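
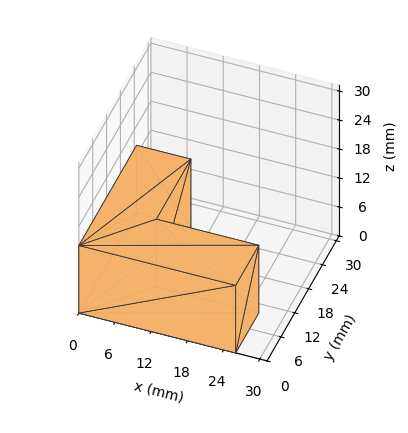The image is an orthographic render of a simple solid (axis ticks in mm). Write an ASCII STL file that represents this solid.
Reading the render: the shape is an L-shaped prism: outer 26 × 25 mm, arm thicknesses ≈ 10 mm (horizontal) and 9 mm (vertical), extruded 14 mm in z (dimensions read to the nearest mm from the axis ticks). For the STL, each face is triangulated and given an outward normal.

solid part
  facet normal 0.0000 0.0000 -1.0000
    outer loop
      vertex 26.0 10.0 0.0
      vertex 26.0 0.0 0.0
      vertex 0.0 0.0 0.0
    endloop
  endfacet
  facet normal 0.0000 0.0000 -1.0000
    outer loop
      vertex 9.0 10.0 0.0
      vertex 26.0 10.0 0.0
      vertex 0.0 0.0 0.0
    endloop
  endfacet
  facet normal 0.0000 0.0000 -1.0000
    outer loop
      vertex 9.0 25.0 0.0
      vertex 9.0 10.0 0.0
      vertex 0.0 0.0 0.0
    endloop
  endfacet
  facet normal 0.0000 0.0000 -1.0000
    outer loop
      vertex 0.0 25.0 0.0
      vertex 9.0 25.0 0.0
      vertex 0.0 0.0 0.0
    endloop
  endfacet
  facet normal 0.0000 0.0000 1.0000
    outer loop
      vertex 0.0 0.0 14.0
      vertex 26.0 0.0 14.0
      vertex 26.0 10.0 14.0
    endloop
  endfacet
  facet normal 0.0000 0.0000 1.0000
    outer loop
      vertex 0.0 0.0 14.0
      vertex 26.0 10.0 14.0
      vertex 9.0 10.0 14.0
    endloop
  endfacet
  facet normal 0.0000 0.0000 1.0000
    outer loop
      vertex 0.0 0.0 14.0
      vertex 9.0 10.0 14.0
      vertex 9.0 25.0 14.0
    endloop
  endfacet
  facet normal 0.0000 0.0000 1.0000
    outer loop
      vertex 0.0 0.0 14.0
      vertex 9.0 25.0 14.0
      vertex 0.0 25.0 14.0
    endloop
  endfacet
  facet normal 0.0000 -1.0000 0.0000
    outer loop
      vertex 0.0 0.0 0.0
      vertex 26.0 0.0 0.0
      vertex 26.0 0.0 14.0
    endloop
  endfacet
  facet normal 0.0000 -1.0000 0.0000
    outer loop
      vertex 0.0 0.0 0.0
      vertex 26.0 0.0 14.0
      vertex 0.0 0.0 14.0
    endloop
  endfacet
  facet normal 1.0000 0.0000 0.0000
    outer loop
      vertex 26.0 0.0 0.0
      vertex 26.0 10.0 0.0
      vertex 26.0 10.0 14.0
    endloop
  endfacet
  facet normal 1.0000 0.0000 0.0000
    outer loop
      vertex 26.0 0.0 0.0
      vertex 26.0 10.0 14.0
      vertex 26.0 0.0 14.0
    endloop
  endfacet
  facet normal 0.0000 1.0000 0.0000
    outer loop
      vertex 26.0 10.0 0.0
      vertex 9.0 10.0 0.0
      vertex 9.0 10.0 14.0
    endloop
  endfacet
  facet normal 0.0000 1.0000 0.0000
    outer loop
      vertex 26.0 10.0 0.0
      vertex 9.0 10.0 14.0
      vertex 26.0 10.0 14.0
    endloop
  endfacet
  facet normal 1.0000 0.0000 0.0000
    outer loop
      vertex 9.0 10.0 0.0
      vertex 9.0 25.0 0.0
      vertex 9.0 25.0 14.0
    endloop
  endfacet
  facet normal 1.0000 0.0000 0.0000
    outer loop
      vertex 9.0 10.0 0.0
      vertex 9.0 25.0 14.0
      vertex 9.0 10.0 14.0
    endloop
  endfacet
  facet normal 0.0000 1.0000 0.0000
    outer loop
      vertex 9.0 25.0 0.0
      vertex 0.0 25.0 0.0
      vertex 0.0 25.0 14.0
    endloop
  endfacet
  facet normal 0.0000 1.0000 0.0000
    outer loop
      vertex 9.0 25.0 0.0
      vertex 0.0 25.0 14.0
      vertex 9.0 25.0 14.0
    endloop
  endfacet
  facet normal -1.0000 0.0000 0.0000
    outer loop
      vertex 0.0 25.0 0.0
      vertex 0.0 0.0 0.0
      vertex 0.0 0.0 14.0
    endloop
  endfacet
  facet normal -1.0000 0.0000 0.0000
    outer loop
      vertex 0.0 25.0 0.0
      vertex 0.0 0.0 14.0
      vertex 0.0 25.0 14.0
    endloop
  endfacet
endsolid part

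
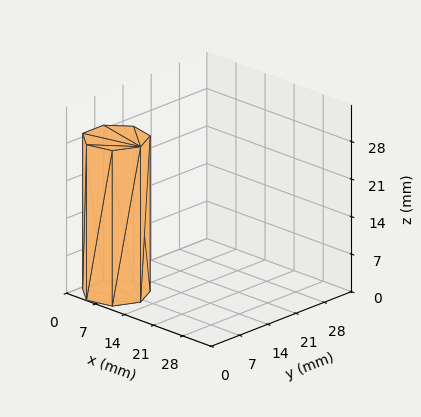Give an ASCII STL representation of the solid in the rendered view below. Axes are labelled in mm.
Reading the render: the shape is a regular 7-sided prism (a cylinder approximated with 7 flat sides), circumscribed radius ≈ 6 mm, height ≈ 29 mm (dimensions read to the nearest mm from the axis ticks). For the STL, each face is triangulated and given an outward normal.

solid part
  facet normal 0.0000 0.0000 -1.0000
    outer loop
      vertex 4.665 11.850 0.000
      vertex 9.741 10.691 0.000
      vertex 12.000 6.000 0.000
    endloop
  endfacet
  facet normal 0.0000 0.0000 -1.0000
    outer loop
      vertex 0.594 8.603 0.000
      vertex 4.665 11.850 0.000
      vertex 12.000 6.000 0.000
    endloop
  endfacet
  facet normal 0.0000 0.0000 -1.0000
    outer loop
      vertex 0.594 3.397 0.000
      vertex 0.594 8.603 0.000
      vertex 12.000 6.000 0.000
    endloop
  endfacet
  facet normal 0.0000 0.0000 -1.0000
    outer loop
      vertex 4.665 0.150 0.000
      vertex 0.594 3.397 0.000
      vertex 12.000 6.000 0.000
    endloop
  endfacet
  facet normal 0.0000 0.0000 -1.0000
    outer loop
      vertex 9.741 1.309 0.000
      vertex 4.665 0.150 0.000
      vertex 12.000 6.000 0.000
    endloop
  endfacet
  facet normal 0.0000 0.0000 1.0000
    outer loop
      vertex 12.000 6.000 29.000
      vertex 9.741 10.691 29.000
      vertex 4.665 11.850 29.000
    endloop
  endfacet
  facet normal 0.0000 0.0000 1.0000
    outer loop
      vertex 12.000 6.000 29.000
      vertex 4.665 11.850 29.000
      vertex 0.594 8.603 29.000
    endloop
  endfacet
  facet normal 0.0000 0.0000 1.0000
    outer loop
      vertex 12.000 6.000 29.000
      vertex 0.594 8.603 29.000
      vertex 0.594 3.397 29.000
    endloop
  endfacet
  facet normal 0.0000 0.0000 1.0000
    outer loop
      vertex 12.000 6.000 29.000
      vertex 0.594 3.397 29.000
      vertex 4.665 0.150 29.000
    endloop
  endfacet
  facet normal 0.0000 0.0000 1.0000
    outer loop
      vertex 12.000 6.000 29.000
      vertex 4.665 0.150 29.000
      vertex 9.741 1.309 29.000
    endloop
  endfacet
  facet normal 0.9010 0.4339 0.0000
    outer loop
      vertex 12.000 6.000 0.000
      vertex 9.741 10.691 0.000
      vertex 9.741 10.691 29.000
    endloop
  endfacet
  facet normal 0.9010 0.4339 0.0000
    outer loop
      vertex 12.000 6.000 0.000
      vertex 9.741 10.691 29.000
      vertex 12.000 6.000 29.000
    endloop
  endfacet
  facet normal 0.2226 0.9749 0.0000
    outer loop
      vertex 9.741 10.691 0.000
      vertex 4.665 11.850 0.000
      vertex 4.665 11.850 29.000
    endloop
  endfacet
  facet normal 0.2226 0.9749 0.0000
    outer loop
      vertex 9.741 10.691 0.000
      vertex 4.665 11.850 29.000
      vertex 9.741 10.691 29.000
    endloop
  endfacet
  facet normal -0.6235 0.7818 0.0000
    outer loop
      vertex 4.665 11.850 0.000
      vertex 0.594 8.603 0.000
      vertex 0.594 8.603 29.000
    endloop
  endfacet
  facet normal -0.6235 0.7818 0.0000
    outer loop
      vertex 4.665 11.850 0.000
      vertex 0.594 8.603 29.000
      vertex 4.665 11.850 29.000
    endloop
  endfacet
  facet normal -1.0000 0.0000 0.0000
    outer loop
      vertex 0.594 8.603 0.000
      vertex 0.594 3.397 0.000
      vertex 0.594 3.397 29.000
    endloop
  endfacet
  facet normal -1.0000 0.0000 0.0000
    outer loop
      vertex 0.594 8.603 0.000
      vertex 0.594 3.397 29.000
      vertex 0.594 8.603 29.000
    endloop
  endfacet
  facet normal -0.6235 -0.7818 0.0000
    outer loop
      vertex 0.594 3.397 0.000
      vertex 4.665 0.150 0.000
      vertex 4.665 0.150 29.000
    endloop
  endfacet
  facet normal -0.6235 -0.7818 0.0000
    outer loop
      vertex 0.594 3.397 0.000
      vertex 4.665 0.150 29.000
      vertex 0.594 3.397 29.000
    endloop
  endfacet
  facet normal 0.2226 -0.9749 0.0000
    outer loop
      vertex 4.665 0.150 0.000
      vertex 9.741 1.309 0.000
      vertex 9.741 1.309 29.000
    endloop
  endfacet
  facet normal 0.2226 -0.9749 0.0000
    outer loop
      vertex 4.665 0.150 0.000
      vertex 9.741 1.309 29.000
      vertex 4.665 0.150 29.000
    endloop
  endfacet
  facet normal 0.9010 -0.4339 0.0000
    outer loop
      vertex 9.741 1.309 0.000
      vertex 12.000 6.000 0.000
      vertex 12.000 6.000 29.000
    endloop
  endfacet
  facet normal 0.9010 -0.4339 0.0000
    outer loop
      vertex 9.741 1.309 0.000
      vertex 12.000 6.000 29.000
      vertex 9.741 1.309 29.000
    endloop
  endfacet
endsolid part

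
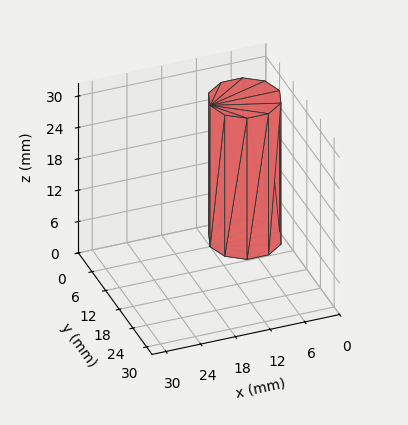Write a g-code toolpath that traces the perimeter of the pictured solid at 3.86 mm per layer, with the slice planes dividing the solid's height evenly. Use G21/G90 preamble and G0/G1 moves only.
Reading the render: the shape is a regular 10-sided prism (a cylinder approximated with 10 flat sides), circumscribed radius ≈ 6 mm, height ≈ 27 mm (dimensions read to the nearest mm from the axis ticks). For the g-code, the solid's height is divided into equal slices at the stated Δz and each level perimeter traced with G1 moves after a G0 lift.

; perimeter-only toolpath
G21 ; units = mm
G90 ; absolute positioning
G28 ; home
; layer 1
G0 Z3.86
G0 X12.00 Y6.00
G1 X10.85 Y9.53
G1 X7.85 Y11.71
G1 X4.15 Y11.71
G1 X1.15 Y9.53
G1 X0.00 Y6.00
G1 X1.15 Y2.47
G1 X4.15 Y0.29
G1 X7.85 Y0.29
G1 X10.85 Y2.47
G1 X12.00 Y6.00
; layer 2
G0 Z7.71
G0 X12.00 Y6.00
G1 X10.85 Y9.53
G1 X7.85 Y11.71
G1 X4.15 Y11.71
G1 X1.15 Y9.53
G1 X0.00 Y6.00
G1 X1.15 Y2.47
G1 X4.15 Y0.29
G1 X7.85 Y0.29
G1 X10.85 Y2.47
G1 X12.00 Y6.00
; layer 3
G0 Z11.57
G0 X12.00 Y6.00
G1 X10.85 Y9.53
G1 X7.85 Y11.71
G1 X4.15 Y11.71
G1 X1.15 Y9.53
G1 X0.00 Y6.00
G1 X1.15 Y2.47
G1 X4.15 Y0.29
G1 X7.85 Y0.29
G1 X10.85 Y2.47
G1 X12.00 Y6.00
; layer 4
G0 Z15.43
G0 X12.00 Y6.00
G1 X10.85 Y9.53
G1 X7.85 Y11.71
G1 X4.15 Y11.71
G1 X1.15 Y9.53
G1 X0.00 Y6.00
G1 X1.15 Y2.47
G1 X4.15 Y0.29
G1 X7.85 Y0.29
G1 X10.85 Y2.47
G1 X12.00 Y6.00
; layer 5
G0 Z19.29
G0 X12.00 Y6.00
G1 X10.85 Y9.53
G1 X7.85 Y11.71
G1 X4.15 Y11.71
G1 X1.15 Y9.53
G1 X0.00 Y6.00
G1 X1.15 Y2.47
G1 X4.15 Y0.29
G1 X7.85 Y0.29
G1 X10.85 Y2.47
G1 X12.00 Y6.00
; layer 6
G0 Z23.14
G0 X12.00 Y6.00
G1 X10.85 Y9.53
G1 X7.85 Y11.71
G1 X4.15 Y11.71
G1 X1.15 Y9.53
G1 X0.00 Y6.00
G1 X1.15 Y2.47
G1 X4.15 Y0.29
G1 X7.85 Y0.29
G1 X10.85 Y2.47
G1 X12.00 Y6.00
; layer 7
G0 Z27.00
G0 X12.00 Y6.00
G1 X10.85 Y9.53
G1 X7.85 Y11.71
G1 X4.15 Y11.71
G1 X1.15 Y9.53
G1 X0.00 Y6.00
G1 X1.15 Y2.47
G1 X4.15 Y0.29
G1 X7.85 Y0.29
G1 X10.85 Y2.47
G1 X12.00 Y6.00
M2 ; end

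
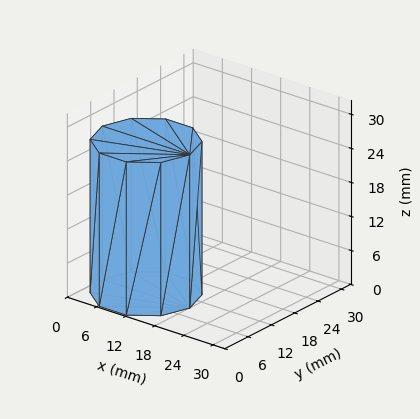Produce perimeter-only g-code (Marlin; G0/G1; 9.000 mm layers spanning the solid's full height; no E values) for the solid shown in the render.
Reading the render: the shape is a regular 10-sided prism (a cylinder approximated with 10 flat sides), circumscribed radius ≈ 9 mm, height ≈ 27 mm (dimensions read to the nearest mm from the axis ticks). For the g-code, the solid's height is divided into equal slices at the stated Δz and each level perimeter traced with G1 moves after a G0 lift.

; perimeter-only toolpath
G21 ; units = mm
G90 ; absolute positioning
G28 ; home
; layer 1
G0 Z9.000
G0 X18.000 Y9.000
G1 X16.281 Y14.290
G1 X11.781 Y17.560
G1 X6.219 Y17.560
G1 X1.719 Y14.290
G1 X0.000 Y9.000
G1 X1.719 Y3.710
G1 X6.219 Y0.440
G1 X11.781 Y0.440
G1 X16.281 Y3.710
G1 X18.000 Y9.000
; layer 2
G0 Z18.000
G0 X18.000 Y9.000
G1 X16.281 Y14.290
G1 X11.781 Y17.560
G1 X6.219 Y17.560
G1 X1.719 Y14.290
G1 X0.000 Y9.000
G1 X1.719 Y3.710
G1 X6.219 Y0.440
G1 X11.781 Y0.440
G1 X16.281 Y3.710
G1 X18.000 Y9.000
; layer 3
G0 Z27.000
G0 X18.000 Y9.000
G1 X16.281 Y14.290
G1 X11.781 Y17.560
G1 X6.219 Y17.560
G1 X1.719 Y14.290
G1 X0.000 Y9.000
G1 X1.719 Y3.710
G1 X6.219 Y0.440
G1 X11.781 Y0.440
G1 X16.281 Y3.710
G1 X18.000 Y9.000
M2 ; end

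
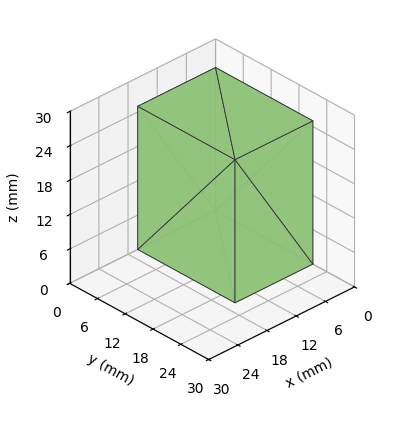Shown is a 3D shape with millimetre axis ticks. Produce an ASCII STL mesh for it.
Reading the render: the shape is a rectangular box, roughly 16 × 21 mm footprint and 25 mm tall (dimensions read to the nearest mm from the axis ticks). For the STL, each face is triangulated and given an outward normal.

solid part
  facet normal 0.0000 0.0000 -1.0000
    outer loop
      vertex 16.0 21.0 0.0
      vertex 16.0 0.0 0.0
      vertex 0.0 0.0 0.0
    endloop
  endfacet
  facet normal 0.0000 0.0000 -1.0000
    outer loop
      vertex 0.0 21.0 0.0
      vertex 16.0 21.0 0.0
      vertex 0.0 0.0 0.0
    endloop
  endfacet
  facet normal 0.0000 0.0000 1.0000
    outer loop
      vertex 0.0 0.0 25.0
      vertex 16.0 0.0 25.0
      vertex 16.0 21.0 25.0
    endloop
  endfacet
  facet normal 0.0000 0.0000 1.0000
    outer loop
      vertex 0.0 0.0 25.0
      vertex 16.0 21.0 25.0
      vertex 0.0 21.0 25.0
    endloop
  endfacet
  facet normal 0.0000 -1.0000 0.0000
    outer loop
      vertex 0.0 0.0 0.0
      vertex 16.0 0.0 0.0
      vertex 16.0 0.0 25.0
    endloop
  endfacet
  facet normal 0.0000 -1.0000 0.0000
    outer loop
      vertex 0.0 0.0 0.0
      vertex 16.0 0.0 25.0
      vertex 0.0 0.0 25.0
    endloop
  endfacet
  facet normal 0.0000 1.0000 0.0000
    outer loop
      vertex 16.0 21.0 25.0
      vertex 16.0 21.0 0.0
      vertex 0.0 21.0 0.0
    endloop
  endfacet
  facet normal 0.0000 1.0000 0.0000
    outer loop
      vertex 0.0 21.0 25.0
      vertex 16.0 21.0 25.0
      vertex 0.0 21.0 0.0
    endloop
  endfacet
  facet normal -1.0000 0.0000 0.0000
    outer loop
      vertex 0.0 21.0 25.0
      vertex 0.0 21.0 0.0
      vertex 0.0 0.0 0.0
    endloop
  endfacet
  facet normal -1.0000 0.0000 0.0000
    outer loop
      vertex 0.0 0.0 25.0
      vertex 0.0 21.0 25.0
      vertex 0.0 0.0 0.0
    endloop
  endfacet
  facet normal 1.0000 0.0000 0.0000
    outer loop
      vertex 16.0 0.0 0.0
      vertex 16.0 21.0 0.0
      vertex 16.0 21.0 25.0
    endloop
  endfacet
  facet normal 1.0000 0.0000 0.0000
    outer loop
      vertex 16.0 0.0 0.0
      vertex 16.0 21.0 25.0
      vertex 16.0 0.0 25.0
    endloop
  endfacet
endsolid part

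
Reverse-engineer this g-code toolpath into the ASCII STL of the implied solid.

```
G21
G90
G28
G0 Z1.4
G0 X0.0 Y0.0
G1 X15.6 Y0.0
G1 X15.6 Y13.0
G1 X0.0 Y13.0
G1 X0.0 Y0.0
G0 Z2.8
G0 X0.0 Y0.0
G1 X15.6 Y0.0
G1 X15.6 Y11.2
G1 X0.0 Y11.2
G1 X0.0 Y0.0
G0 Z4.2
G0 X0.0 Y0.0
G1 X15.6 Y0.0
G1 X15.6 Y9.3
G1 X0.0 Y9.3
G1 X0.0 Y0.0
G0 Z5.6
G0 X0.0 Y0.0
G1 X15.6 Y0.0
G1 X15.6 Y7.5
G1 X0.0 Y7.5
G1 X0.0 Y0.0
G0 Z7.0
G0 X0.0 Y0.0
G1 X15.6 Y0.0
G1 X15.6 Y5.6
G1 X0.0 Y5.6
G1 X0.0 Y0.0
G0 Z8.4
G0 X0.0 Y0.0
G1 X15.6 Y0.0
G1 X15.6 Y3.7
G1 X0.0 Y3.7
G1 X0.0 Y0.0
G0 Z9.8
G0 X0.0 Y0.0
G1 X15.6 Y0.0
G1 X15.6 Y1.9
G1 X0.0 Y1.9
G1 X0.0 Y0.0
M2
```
solid part
  facet normal 0.0000 0.0000 -1.0000
    outer loop
      vertex 15.6 14.9 0.0
      vertex 15.6 0.0 0.0
      vertex 0.0 0.0 0.0
    endloop
  endfacet
  facet normal 0.0000 0.0000 -1.0000
    outer loop
      vertex 0.0 14.9 0.0
      vertex 15.6 14.9 0.0
      vertex 0.0 0.0 0.0
    endloop
  endfacet
  facet normal 0.0000 -1.0000 0.0000
    outer loop
      vertex 0.0 0.0 0.0
      vertex 15.6 0.0 0.0
      vertex 15.6 0.0 11.2
    endloop
  endfacet
  facet normal 0.0000 -1.0000 0.0000
    outer loop
      vertex 0.0 0.0 0.0
      vertex 15.6 0.0 11.2
      vertex 0.0 0.0 11.2
    endloop
  endfacet
  facet normal 0.0000 0.6009 0.7994
    outer loop
      vertex 0.0 0.0 11.2
      vertex 15.6 0.0 11.2
      vertex 15.6 14.9 0.0
    endloop
  endfacet
  facet normal 0.0000 0.6009 0.7994
    outer loop
      vertex 0.0 0.0 11.2
      vertex 15.6 14.9 0.0
      vertex 0.0 14.9 0.0
    endloop
  endfacet
  facet normal -1.0000 0.0000 0.0000
    outer loop
      vertex 0.0 0.0 11.2
      vertex 0.0 14.9 0.0
      vertex 0.0 0.0 0.0
    endloop
  endfacet
  facet normal 1.0000 0.0000 0.0000
    outer loop
      vertex 15.6 0.0 0.0
      vertex 15.6 14.9 0.0
      vertex 15.6 0.0 11.2
    endloop
  endfacet
endsolid part

The G0 Z moves step by Δz≈1.4 mm. The G1 loops shrink linearly with z, so the solid tapers from its base footprint up to z≈11.2. Closing with a flat bottom cap and the tapered top and triangulating gives 8 facets — a wedge (ramp): 15.6 × 14.9 mm base, rising to 11.2 mm along the y=0 edge and sloping linearly to z=0 at y=14.9.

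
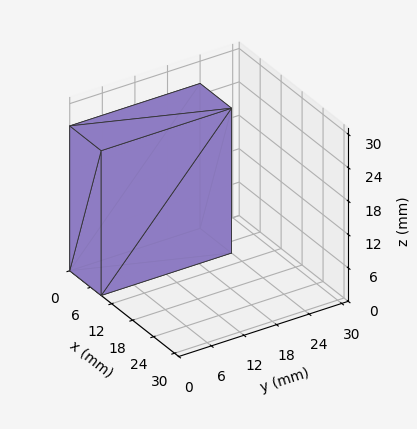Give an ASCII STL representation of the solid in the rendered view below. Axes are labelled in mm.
Reading the render: the shape is a rectangular box, roughly 9 × 24 mm footprint and 26 mm tall (dimensions read to the nearest mm from the axis ticks). For the STL, each face is triangulated and given an outward normal.

solid part
  facet normal 0.0000 0.0000 -1.0000
    outer loop
      vertex 9.000 24.000 0.000
      vertex 9.000 0.000 0.000
      vertex 0.000 0.000 0.000
    endloop
  endfacet
  facet normal 0.0000 0.0000 -1.0000
    outer loop
      vertex 0.000 24.000 0.000
      vertex 9.000 24.000 0.000
      vertex 0.000 0.000 0.000
    endloop
  endfacet
  facet normal 0.0000 0.0000 1.0000
    outer loop
      vertex 0.000 0.000 26.000
      vertex 9.000 0.000 26.000
      vertex 9.000 24.000 26.000
    endloop
  endfacet
  facet normal 0.0000 0.0000 1.0000
    outer loop
      vertex 0.000 0.000 26.000
      vertex 9.000 24.000 26.000
      vertex 0.000 24.000 26.000
    endloop
  endfacet
  facet normal 0.0000 -1.0000 0.0000
    outer loop
      vertex 0.000 0.000 0.000
      vertex 9.000 0.000 0.000
      vertex 9.000 0.000 26.000
    endloop
  endfacet
  facet normal 0.0000 -1.0000 0.0000
    outer loop
      vertex 0.000 0.000 0.000
      vertex 9.000 0.000 26.000
      vertex 0.000 0.000 26.000
    endloop
  endfacet
  facet normal 0.0000 1.0000 0.0000
    outer loop
      vertex 9.000 24.000 26.000
      vertex 9.000 24.000 0.000
      vertex 0.000 24.000 0.000
    endloop
  endfacet
  facet normal 0.0000 1.0000 0.0000
    outer loop
      vertex 0.000 24.000 26.000
      vertex 9.000 24.000 26.000
      vertex 0.000 24.000 0.000
    endloop
  endfacet
  facet normal -1.0000 0.0000 0.0000
    outer loop
      vertex 0.000 24.000 26.000
      vertex 0.000 24.000 0.000
      vertex 0.000 0.000 0.000
    endloop
  endfacet
  facet normal -1.0000 0.0000 0.0000
    outer loop
      vertex 0.000 0.000 26.000
      vertex 0.000 24.000 26.000
      vertex 0.000 0.000 0.000
    endloop
  endfacet
  facet normal 1.0000 0.0000 0.0000
    outer loop
      vertex 9.000 0.000 0.000
      vertex 9.000 24.000 0.000
      vertex 9.000 24.000 26.000
    endloop
  endfacet
  facet normal 1.0000 0.0000 0.0000
    outer loop
      vertex 9.000 0.000 0.000
      vertex 9.000 24.000 26.000
      vertex 9.000 0.000 26.000
    endloop
  endfacet
endsolid part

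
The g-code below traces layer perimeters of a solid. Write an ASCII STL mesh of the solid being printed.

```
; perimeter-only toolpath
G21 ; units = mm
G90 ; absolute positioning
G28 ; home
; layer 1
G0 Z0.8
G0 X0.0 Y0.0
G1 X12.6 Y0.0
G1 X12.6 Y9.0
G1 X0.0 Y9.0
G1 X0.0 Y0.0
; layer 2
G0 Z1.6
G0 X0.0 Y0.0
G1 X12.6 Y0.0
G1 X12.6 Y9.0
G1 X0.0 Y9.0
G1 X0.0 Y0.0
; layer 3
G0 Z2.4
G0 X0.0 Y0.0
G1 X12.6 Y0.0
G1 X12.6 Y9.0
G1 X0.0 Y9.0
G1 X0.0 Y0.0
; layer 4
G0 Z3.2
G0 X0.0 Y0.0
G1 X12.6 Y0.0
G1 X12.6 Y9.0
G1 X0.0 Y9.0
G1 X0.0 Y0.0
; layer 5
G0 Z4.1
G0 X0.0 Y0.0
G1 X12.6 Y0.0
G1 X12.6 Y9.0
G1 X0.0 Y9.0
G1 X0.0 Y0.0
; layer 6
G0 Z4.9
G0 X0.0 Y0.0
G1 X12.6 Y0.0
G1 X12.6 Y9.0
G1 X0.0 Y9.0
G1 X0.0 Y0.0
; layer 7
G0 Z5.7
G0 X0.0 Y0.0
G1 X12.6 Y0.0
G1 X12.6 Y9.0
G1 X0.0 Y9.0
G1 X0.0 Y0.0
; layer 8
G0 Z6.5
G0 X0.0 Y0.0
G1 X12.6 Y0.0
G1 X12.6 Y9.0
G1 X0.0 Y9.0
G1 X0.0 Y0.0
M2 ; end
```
solid part
  facet normal 0.0000 0.0000 -1.0000
    outer loop
      vertex 12.6 9.0 0.0
      vertex 12.6 0.0 0.0
      vertex 0.0 0.0 0.0
    endloop
  endfacet
  facet normal 0.0000 0.0000 -1.0000
    outer loop
      vertex 0.0 9.0 0.0
      vertex 12.6 9.0 0.0
      vertex 0.0 0.0 0.0
    endloop
  endfacet
  facet normal 0.0000 0.0000 1.0000
    outer loop
      vertex 0.0 0.0 6.5
      vertex 12.6 0.0 6.5
      vertex 12.6 9.0 6.5
    endloop
  endfacet
  facet normal 0.0000 0.0000 1.0000
    outer loop
      vertex 0.0 0.0 6.5
      vertex 12.6 9.0 6.5
      vertex 0.0 9.0 6.5
    endloop
  endfacet
  facet normal 0.0000 -1.0000 0.0000
    outer loop
      vertex 0.0 0.0 0.0
      vertex 12.6 0.0 0.0
      vertex 12.6 0.0 6.5
    endloop
  endfacet
  facet normal 0.0000 -1.0000 0.0000
    outer loop
      vertex 0.0 0.0 0.0
      vertex 12.6 0.0 6.5
      vertex 0.0 0.0 6.5
    endloop
  endfacet
  facet normal 0.0000 1.0000 0.0000
    outer loop
      vertex 12.6 9.0 6.5
      vertex 12.6 9.0 0.0
      vertex 0.0 9.0 0.0
    endloop
  endfacet
  facet normal 0.0000 1.0000 0.0000
    outer loop
      vertex 0.0 9.0 6.5
      vertex 12.6 9.0 6.5
      vertex 0.0 9.0 0.0
    endloop
  endfacet
  facet normal -1.0000 0.0000 0.0000
    outer loop
      vertex 0.0 9.0 6.5
      vertex 0.0 9.0 0.0
      vertex 0.0 0.0 0.0
    endloop
  endfacet
  facet normal -1.0000 0.0000 0.0000
    outer loop
      vertex 0.0 0.0 6.5
      vertex 0.0 9.0 6.5
      vertex 0.0 0.0 0.0
    endloop
  endfacet
  facet normal 1.0000 0.0000 0.0000
    outer loop
      vertex 12.6 0.0 0.0
      vertex 12.6 9.0 0.0
      vertex 12.6 9.0 6.5
    endloop
  endfacet
  facet normal 1.0000 0.0000 0.0000
    outer loop
      vertex 12.6 0.0 0.0
      vertex 12.6 9.0 6.5
      vertex 12.6 0.0 6.5
    endloop
  endfacet
endsolid part

The G0 Z moves step by Δz≈0.8 mm. Every layer's G1 loop is the same polygon, so the solid is a straight extrusion of it from z=0 to z≈6.5. Closing with flat bottom and top caps and triangulating gives 12 facets — a rectangular box, roughly 12.6 × 9 mm footprint and 6.5 mm tall.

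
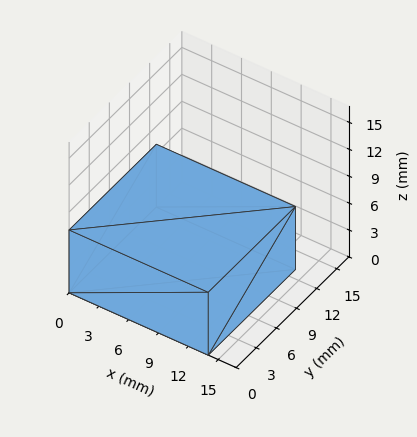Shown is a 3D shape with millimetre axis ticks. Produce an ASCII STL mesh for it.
Reading the render: the shape is a rectangular box, roughly 14 × 13 mm footprint and 7 mm tall (dimensions read to the nearest mm from the axis ticks). For the STL, each face is triangulated and given an outward normal.

solid part
  facet normal 0.0000 0.0000 -1.0000
    outer loop
      vertex 14.00 13.00 0.00
      vertex 14.00 0.00 0.00
      vertex 0.00 0.00 0.00
    endloop
  endfacet
  facet normal 0.0000 0.0000 -1.0000
    outer loop
      vertex 0.00 13.00 0.00
      vertex 14.00 13.00 0.00
      vertex 0.00 0.00 0.00
    endloop
  endfacet
  facet normal 0.0000 0.0000 1.0000
    outer loop
      vertex 0.00 0.00 7.00
      vertex 14.00 0.00 7.00
      vertex 14.00 13.00 7.00
    endloop
  endfacet
  facet normal 0.0000 0.0000 1.0000
    outer loop
      vertex 0.00 0.00 7.00
      vertex 14.00 13.00 7.00
      vertex 0.00 13.00 7.00
    endloop
  endfacet
  facet normal 0.0000 -1.0000 0.0000
    outer loop
      vertex 0.00 0.00 0.00
      vertex 14.00 0.00 0.00
      vertex 14.00 0.00 7.00
    endloop
  endfacet
  facet normal 0.0000 -1.0000 0.0000
    outer loop
      vertex 0.00 0.00 0.00
      vertex 14.00 0.00 7.00
      vertex 0.00 0.00 7.00
    endloop
  endfacet
  facet normal 0.0000 1.0000 0.0000
    outer loop
      vertex 14.00 13.00 7.00
      vertex 14.00 13.00 0.00
      vertex 0.00 13.00 0.00
    endloop
  endfacet
  facet normal 0.0000 1.0000 0.0000
    outer loop
      vertex 0.00 13.00 7.00
      vertex 14.00 13.00 7.00
      vertex 0.00 13.00 0.00
    endloop
  endfacet
  facet normal -1.0000 0.0000 0.0000
    outer loop
      vertex 0.00 13.00 7.00
      vertex 0.00 13.00 0.00
      vertex 0.00 0.00 0.00
    endloop
  endfacet
  facet normal -1.0000 0.0000 0.0000
    outer loop
      vertex 0.00 0.00 7.00
      vertex 0.00 13.00 7.00
      vertex 0.00 0.00 0.00
    endloop
  endfacet
  facet normal 1.0000 0.0000 0.0000
    outer loop
      vertex 14.00 0.00 0.00
      vertex 14.00 13.00 0.00
      vertex 14.00 13.00 7.00
    endloop
  endfacet
  facet normal 1.0000 0.0000 0.0000
    outer loop
      vertex 14.00 0.00 0.00
      vertex 14.00 13.00 7.00
      vertex 14.00 0.00 7.00
    endloop
  endfacet
endsolid part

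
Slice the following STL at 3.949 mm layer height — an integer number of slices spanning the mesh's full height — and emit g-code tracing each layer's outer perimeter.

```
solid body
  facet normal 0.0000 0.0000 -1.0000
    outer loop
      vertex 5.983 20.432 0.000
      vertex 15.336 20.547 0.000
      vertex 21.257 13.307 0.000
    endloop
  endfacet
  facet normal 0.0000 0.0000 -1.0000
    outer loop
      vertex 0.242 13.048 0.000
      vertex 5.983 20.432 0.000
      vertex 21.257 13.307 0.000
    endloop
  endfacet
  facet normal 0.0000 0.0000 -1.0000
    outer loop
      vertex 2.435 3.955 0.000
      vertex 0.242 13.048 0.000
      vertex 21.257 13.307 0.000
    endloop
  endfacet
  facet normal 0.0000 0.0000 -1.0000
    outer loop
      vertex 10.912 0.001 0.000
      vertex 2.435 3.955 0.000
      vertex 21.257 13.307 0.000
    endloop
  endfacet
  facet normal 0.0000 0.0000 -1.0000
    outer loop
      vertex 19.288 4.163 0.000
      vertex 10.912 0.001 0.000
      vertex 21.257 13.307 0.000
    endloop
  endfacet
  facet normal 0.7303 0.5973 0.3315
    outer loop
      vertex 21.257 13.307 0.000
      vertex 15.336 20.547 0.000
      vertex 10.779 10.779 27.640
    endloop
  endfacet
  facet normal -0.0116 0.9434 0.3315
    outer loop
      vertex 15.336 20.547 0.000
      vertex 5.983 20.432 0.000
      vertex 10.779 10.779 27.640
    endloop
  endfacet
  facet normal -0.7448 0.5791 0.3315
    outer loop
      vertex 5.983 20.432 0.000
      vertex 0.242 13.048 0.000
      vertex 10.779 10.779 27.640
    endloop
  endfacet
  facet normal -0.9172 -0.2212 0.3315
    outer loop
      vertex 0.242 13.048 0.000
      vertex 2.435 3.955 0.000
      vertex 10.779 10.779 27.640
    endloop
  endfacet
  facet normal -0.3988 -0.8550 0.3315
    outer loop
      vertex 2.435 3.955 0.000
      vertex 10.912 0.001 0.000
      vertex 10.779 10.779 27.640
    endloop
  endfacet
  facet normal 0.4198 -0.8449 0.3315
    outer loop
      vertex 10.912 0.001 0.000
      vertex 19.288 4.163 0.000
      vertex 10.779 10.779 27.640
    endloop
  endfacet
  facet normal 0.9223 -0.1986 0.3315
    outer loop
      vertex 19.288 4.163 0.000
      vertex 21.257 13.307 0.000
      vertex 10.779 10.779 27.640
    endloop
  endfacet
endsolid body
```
; perimeter-only toolpath
G21 ; units = mm
G90 ; absolute positioning
G28 ; home
; layer 1
G0 Z3.949
G0 X19.760 Y12.946
G1 X14.685 Y19.152
G1 X6.668 Y19.053
G1 X1.747 Y12.724
G1 X3.627 Y4.930
G1 X10.893 Y1.541
G1 X18.072 Y5.108
G1 X19.760 Y12.946
; layer 2
G0 Z7.897
G0 X18.263 Y12.585
G1 X14.034 Y17.756
G1 X7.353 Y17.674
G1 X3.253 Y12.400
G1 X4.819 Y5.905
G1 X10.874 Y3.080
G1 X16.857 Y6.053
G1 X18.263 Y12.585
; layer 3
G0 Z11.846
G0 X16.766 Y12.224
G1 X13.383 Y16.361
G1 X8.038 Y16.295
G1 X4.758 Y12.076
G1 X6.011 Y6.880
G1 X10.855 Y4.620
G1 X15.641 Y6.998
G1 X16.766 Y12.224
; layer 4
G0 Z15.794
G0 X15.270 Y11.862
G1 X12.732 Y14.965
G1 X8.724 Y14.916
G1 X6.263 Y11.751
G1 X7.203 Y7.854
G1 X10.836 Y6.160
G1 X14.426 Y7.944
G1 X15.270 Y11.862
; layer 5
G0 Z19.743
G0 X13.773 Y11.501
G1 X12.081 Y13.570
G1 X9.409 Y13.537
G1 X7.768 Y11.427
G1 X8.395 Y8.829
G1 X10.817 Y7.700
G1 X13.210 Y8.889
G1 X13.773 Y11.501
; layer 6
G0 Z23.691
G0 X12.276 Y11.140
G1 X11.430 Y12.174
G1 X10.094 Y12.158
G1 X9.274 Y11.103
G1 X9.587 Y9.804
G1 X10.798 Y9.239
G1 X11.995 Y9.834
G1 X12.276 Y11.140
M2 ; end

The solid is a regular 7-sided pyramid, base circumscribed radius ≈ 10.8 mm, apex at z ≈ 27.6 mm. Slicing at Δz = 3.949 mm — 7 equal slices spanning the solid's height, so layer i sits at z = i·h/7 — gives 6 non-empty perimeters. Each is a 7-segment closed polygon; G0 lifts to the layer z and rapids to the start vertex, then G1 traces the edges. The cross-section shrinks linearly with z (the slice at the apex is degenerate and omitted).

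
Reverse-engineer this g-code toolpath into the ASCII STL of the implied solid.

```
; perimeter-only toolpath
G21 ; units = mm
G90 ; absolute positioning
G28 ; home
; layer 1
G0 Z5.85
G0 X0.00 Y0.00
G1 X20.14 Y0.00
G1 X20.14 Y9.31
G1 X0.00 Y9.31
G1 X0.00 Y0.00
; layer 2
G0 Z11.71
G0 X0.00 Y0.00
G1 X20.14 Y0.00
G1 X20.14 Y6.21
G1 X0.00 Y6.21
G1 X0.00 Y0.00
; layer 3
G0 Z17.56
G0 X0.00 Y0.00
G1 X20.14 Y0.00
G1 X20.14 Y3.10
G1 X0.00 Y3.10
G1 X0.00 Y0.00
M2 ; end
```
solid part
  facet normal 0.0000 0.0000 -1.0000
    outer loop
      vertex 20.14 12.41 0.00
      vertex 20.14 0.00 0.00
      vertex 0.00 0.00 0.00
    endloop
  endfacet
  facet normal 0.0000 0.0000 -1.0000
    outer loop
      vertex 0.00 12.41 0.00
      vertex 20.14 12.41 0.00
      vertex 0.00 0.00 0.00
    endloop
  endfacet
  facet normal 0.0000 -1.0000 0.0000
    outer loop
      vertex 0.00 0.00 0.00
      vertex 20.14 0.00 0.00
      vertex 20.14 0.00 23.41
    endloop
  endfacet
  facet normal 0.0000 -1.0000 0.0000
    outer loop
      vertex 0.00 0.00 0.00
      vertex 20.14 0.00 23.41
      vertex 0.00 0.00 23.41
    endloop
  endfacet
  facet normal 0.0000 0.8835 0.4684
    outer loop
      vertex 0.00 0.00 23.41
      vertex 20.14 0.00 23.41
      vertex 20.14 12.41 0.00
    endloop
  endfacet
  facet normal 0.0000 0.8835 0.4684
    outer loop
      vertex 0.00 0.00 23.41
      vertex 20.14 12.41 0.00
      vertex 0.00 12.41 0.00
    endloop
  endfacet
  facet normal -1.0000 0.0000 0.0000
    outer loop
      vertex 0.00 0.00 23.41
      vertex 0.00 12.41 0.00
      vertex 0.00 0.00 0.00
    endloop
  endfacet
  facet normal 1.0000 0.0000 0.0000
    outer loop
      vertex 20.14 0.00 0.00
      vertex 20.14 12.41 0.00
      vertex 20.14 0.00 23.41
    endloop
  endfacet
endsolid part

The G0 Z moves step by Δz≈5.85 mm. The G1 loops shrink linearly with z, so the solid tapers from its base footprint up to z≈23.4. Closing with a flat bottom cap and the tapered top and triangulating gives 8 facets — a wedge (ramp): 20.1 × 12.4 mm base, rising to 23.4 mm along the y=0 edge and sloping linearly to z=0 at y=12.4.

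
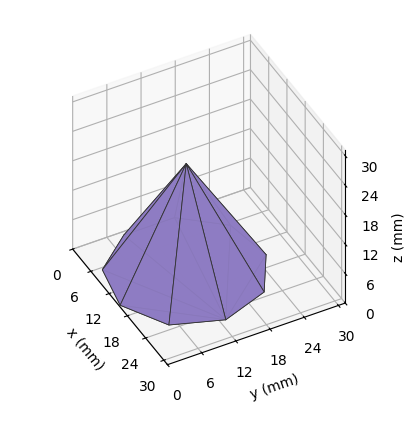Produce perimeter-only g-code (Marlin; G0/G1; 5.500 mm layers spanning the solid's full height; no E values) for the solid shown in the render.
Reading the render: the shape is a regular 9-sided pyramid, base circumscribed radius ≈ 13 mm, apex at z ≈ 22 mm (dimensions read to the nearest mm from the axis ticks). For the g-code, the solid's height is divided into equal slices at the stated Δz and each level perimeter traced with G1 moves after a G0 lift.

; perimeter-only toolpath
G21 ; units = mm
G90 ; absolute positioning
G28 ; home
; layer 1
G0 Z5.500
G0 X22.750 Y13.000
G1 X20.469 Y19.267
G1 X14.693 Y22.602
G1 X8.125 Y21.444
G1 X3.838 Y16.335
G1 X3.838 Y9.665
G1 X8.125 Y4.556
G1 X14.693 Y3.398
G1 X20.469 Y6.733
G1 X22.750 Y13.000
; layer 2
G0 Z11.000
G0 X19.500 Y13.000
G1 X17.980 Y17.178
G1 X14.128 Y19.401
G1 X9.750 Y18.629
G1 X6.892 Y15.223
G1 X6.892 Y10.777
G1 X9.750 Y7.371
G1 X14.128 Y6.598
G1 X17.980 Y8.822
G1 X19.500 Y13.000
; layer 3
G0 Z16.500
G0 X16.250 Y13.000
G1 X15.490 Y15.089
G1 X13.564 Y16.201
G1 X11.375 Y15.814
G1 X9.946 Y14.111
G1 X9.946 Y11.889
G1 X11.375 Y10.185
G1 X13.564 Y9.799
G1 X15.490 Y10.911
G1 X16.250 Y13.000
M2 ; end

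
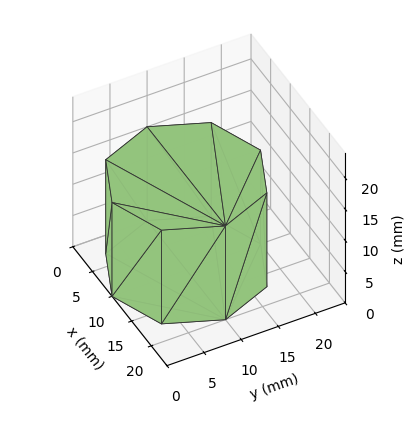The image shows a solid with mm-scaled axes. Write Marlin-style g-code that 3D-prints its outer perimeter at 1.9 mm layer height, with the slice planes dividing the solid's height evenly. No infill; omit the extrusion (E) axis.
Reading the render: the shape is a regular 8-sided prism (a cylinder approximated with 8 flat sides), circumscribed radius ≈ 10 mm, height ≈ 15 mm (dimensions read to the nearest mm from the axis ticks). For the g-code, the solid's height is divided into equal slices at the stated Δz and each level perimeter traced with G1 moves after a G0 lift.

; perimeter-only toolpath
G21 ; units = mm
G90 ; absolute positioning
G28 ; home
; layer 1
G0 Z1.9
G0 X20.0 Y10.0
G1 X17.1 Y17.1
G1 X10.0 Y20.0
G1 X2.9 Y17.1
G1 X0.0 Y10.0
G1 X2.9 Y2.9
G1 X10.0 Y0.0
G1 X17.1 Y2.9
G1 X20.0 Y10.0
; layer 2
G0 Z3.8
G0 X20.0 Y10.0
G1 X17.1 Y17.1
G1 X10.0 Y20.0
G1 X2.9 Y17.1
G1 X0.0 Y10.0
G1 X2.9 Y2.9
G1 X10.0 Y0.0
G1 X17.1 Y2.9
G1 X20.0 Y10.0
; layer 3
G0 Z5.6
G0 X20.0 Y10.0
G1 X17.1 Y17.1
G1 X10.0 Y20.0
G1 X2.9 Y17.1
G1 X0.0 Y10.0
G1 X2.9 Y2.9
G1 X10.0 Y0.0
G1 X17.1 Y2.9
G1 X20.0 Y10.0
; layer 4
G0 Z7.5
G0 X20.0 Y10.0
G1 X17.1 Y17.1
G1 X10.0 Y20.0
G1 X2.9 Y17.1
G1 X0.0 Y10.0
G1 X2.9 Y2.9
G1 X10.0 Y0.0
G1 X17.1 Y2.9
G1 X20.0 Y10.0
; layer 5
G0 Z9.4
G0 X20.0 Y10.0
G1 X17.1 Y17.1
G1 X10.0 Y20.0
G1 X2.9 Y17.1
G1 X0.0 Y10.0
G1 X2.9 Y2.9
G1 X10.0 Y0.0
G1 X17.1 Y2.9
G1 X20.0 Y10.0
; layer 6
G0 Z11.2
G0 X20.0 Y10.0
G1 X17.1 Y17.1
G1 X10.0 Y20.0
G1 X2.9 Y17.1
G1 X0.0 Y10.0
G1 X2.9 Y2.9
G1 X10.0 Y0.0
G1 X17.1 Y2.9
G1 X20.0 Y10.0
; layer 7
G0 Z13.1
G0 X20.0 Y10.0
G1 X17.1 Y17.1
G1 X10.0 Y20.0
G1 X2.9 Y17.1
G1 X0.0 Y10.0
G1 X2.9 Y2.9
G1 X10.0 Y0.0
G1 X17.1 Y2.9
G1 X20.0 Y10.0
; layer 8
G0 Z15.0
G0 X20.0 Y10.0
G1 X17.1 Y17.1
G1 X10.0 Y20.0
G1 X2.9 Y17.1
G1 X0.0 Y10.0
G1 X2.9 Y2.9
G1 X10.0 Y0.0
G1 X17.1 Y2.9
G1 X20.0 Y10.0
M2 ; end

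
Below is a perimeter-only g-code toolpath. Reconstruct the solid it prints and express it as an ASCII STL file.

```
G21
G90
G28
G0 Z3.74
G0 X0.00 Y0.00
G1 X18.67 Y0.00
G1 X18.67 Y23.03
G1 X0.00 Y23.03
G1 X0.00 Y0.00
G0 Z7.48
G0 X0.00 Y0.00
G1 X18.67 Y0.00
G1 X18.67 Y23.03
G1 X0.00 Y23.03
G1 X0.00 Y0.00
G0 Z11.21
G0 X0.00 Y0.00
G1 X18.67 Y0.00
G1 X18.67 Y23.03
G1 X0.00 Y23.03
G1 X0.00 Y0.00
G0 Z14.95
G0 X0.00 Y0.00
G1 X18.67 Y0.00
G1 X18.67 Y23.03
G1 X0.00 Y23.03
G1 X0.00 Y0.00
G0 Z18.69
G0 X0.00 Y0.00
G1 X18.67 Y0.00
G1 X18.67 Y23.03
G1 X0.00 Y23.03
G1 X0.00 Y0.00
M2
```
solid part
  facet normal 0.0000 0.0000 -1.0000
    outer loop
      vertex 18.67 23.03 0.00
      vertex 18.67 0.00 0.00
      vertex 0.00 0.00 0.00
    endloop
  endfacet
  facet normal 0.0000 0.0000 -1.0000
    outer loop
      vertex 0.00 23.03 0.00
      vertex 18.67 23.03 0.00
      vertex 0.00 0.00 0.00
    endloop
  endfacet
  facet normal 0.0000 0.0000 1.0000
    outer loop
      vertex 0.00 0.00 18.69
      vertex 18.67 0.00 18.69
      vertex 18.67 23.03 18.69
    endloop
  endfacet
  facet normal 0.0000 0.0000 1.0000
    outer loop
      vertex 0.00 0.00 18.69
      vertex 18.67 23.03 18.69
      vertex 0.00 23.03 18.69
    endloop
  endfacet
  facet normal 0.0000 -1.0000 0.0000
    outer loop
      vertex 0.00 0.00 0.00
      vertex 18.67 0.00 0.00
      vertex 18.67 0.00 18.69
    endloop
  endfacet
  facet normal 0.0000 -1.0000 0.0000
    outer loop
      vertex 0.00 0.00 0.00
      vertex 18.67 0.00 18.69
      vertex 0.00 0.00 18.69
    endloop
  endfacet
  facet normal 0.0000 1.0000 0.0000
    outer loop
      vertex 18.67 23.03 18.69
      vertex 18.67 23.03 0.00
      vertex 0.00 23.03 0.00
    endloop
  endfacet
  facet normal 0.0000 1.0000 0.0000
    outer loop
      vertex 0.00 23.03 18.69
      vertex 18.67 23.03 18.69
      vertex 0.00 23.03 0.00
    endloop
  endfacet
  facet normal -1.0000 0.0000 0.0000
    outer loop
      vertex 0.00 23.03 18.69
      vertex 0.00 23.03 0.00
      vertex 0.00 0.00 0.00
    endloop
  endfacet
  facet normal -1.0000 0.0000 0.0000
    outer loop
      vertex 0.00 0.00 18.69
      vertex 0.00 23.03 18.69
      vertex 0.00 0.00 0.00
    endloop
  endfacet
  facet normal 1.0000 0.0000 0.0000
    outer loop
      vertex 18.67 0.00 0.00
      vertex 18.67 23.03 0.00
      vertex 18.67 23.03 18.69
    endloop
  endfacet
  facet normal 1.0000 0.0000 0.0000
    outer loop
      vertex 18.67 0.00 0.00
      vertex 18.67 23.03 18.69
      vertex 18.67 0.00 18.69
    endloop
  endfacet
endsolid part

The G0 Z moves step by Δz≈3.74 mm. Every layer's G1 loop is the same polygon, so the solid is a straight extrusion of it from z=0 to z≈18.7. Closing with flat bottom and top caps and triangulating gives 12 facets — a rectangular box, roughly 18.7 × 23 mm footprint and 18.7 mm tall.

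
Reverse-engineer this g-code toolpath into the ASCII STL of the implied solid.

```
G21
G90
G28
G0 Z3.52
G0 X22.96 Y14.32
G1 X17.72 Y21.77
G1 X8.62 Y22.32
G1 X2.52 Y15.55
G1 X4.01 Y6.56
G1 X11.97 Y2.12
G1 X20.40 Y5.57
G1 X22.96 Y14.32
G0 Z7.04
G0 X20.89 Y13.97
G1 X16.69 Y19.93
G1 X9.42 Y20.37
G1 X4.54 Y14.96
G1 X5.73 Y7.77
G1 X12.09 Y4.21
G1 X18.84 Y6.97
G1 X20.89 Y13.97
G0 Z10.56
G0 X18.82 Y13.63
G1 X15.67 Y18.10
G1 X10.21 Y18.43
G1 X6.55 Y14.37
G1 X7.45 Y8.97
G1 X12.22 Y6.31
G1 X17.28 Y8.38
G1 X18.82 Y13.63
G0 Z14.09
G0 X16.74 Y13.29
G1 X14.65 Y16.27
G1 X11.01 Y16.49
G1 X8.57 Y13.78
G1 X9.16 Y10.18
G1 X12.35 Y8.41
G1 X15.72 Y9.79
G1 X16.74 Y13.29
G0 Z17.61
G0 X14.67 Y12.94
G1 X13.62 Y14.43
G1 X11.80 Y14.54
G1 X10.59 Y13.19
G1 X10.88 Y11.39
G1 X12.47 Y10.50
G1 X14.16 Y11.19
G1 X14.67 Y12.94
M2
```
solid part
  facet normal 0.0000 0.0000 -1.0000
    outer loop
      vertex 7.83 24.26 0.00
      vertex 18.74 23.60 0.00
      vertex 25.03 14.66 0.00
    endloop
  endfacet
  facet normal 0.0000 0.0000 -1.0000
    outer loop
      vertex 0.51 16.14 0.00
      vertex 7.83 24.26 0.00
      vertex 25.03 14.66 0.00
    endloop
  endfacet
  facet normal 0.0000 0.0000 -1.0000
    outer loop
      vertex 2.29 5.35 0.00
      vertex 0.51 16.14 0.00
      vertex 25.03 14.66 0.00
    endloop
  endfacet
  facet normal 0.0000 0.0000 -1.0000
    outer loop
      vertex 11.84 0.02 0.00
      vertex 2.29 5.35 0.00
      vertex 25.03 14.66 0.00
    endloop
  endfacet
  facet normal 0.0000 0.0000 -1.0000
    outer loop
      vertex 21.96 4.16 0.00
      vertex 11.84 0.02 0.00
      vertex 25.03 14.66 0.00
    endloop
  endfacet
  facet normal 0.7205 0.5069 0.4732
    outer loop
      vertex 25.03 14.66 0.00
      vertex 18.74 23.60 0.00
      vertex 12.60 12.60 21.13
    endloop
  endfacet
  facet normal 0.0532 0.8793 0.4732
    outer loop
      vertex 18.74 23.60 0.00
      vertex 7.83 24.26 0.00
      vertex 12.60 12.60 21.13
    endloop
  endfacet
  facet normal -0.6543 0.5899 0.4732
    outer loop
      vertex 7.83 24.26 0.00
      vertex 0.51 16.14 0.00
      vertex 12.60 12.60 21.13
    endloop
  endfacet
  facet normal -0.8692 -0.1434 0.4733
    outer loop
      vertex 0.51 16.14 0.00
      vertex 2.29 5.35 0.00
      vertex 12.60 12.60 21.13
    endloop
  endfacet
  facet normal -0.4293 -0.7692 0.4734
    outer loop
      vertex 2.29 5.35 0.00
      vertex 11.84 0.02 0.00
      vertex 12.60 12.60 21.13
    endloop
  endfacet
  facet normal 0.3335 -0.8153 0.4734
    outer loop
      vertex 11.84 0.02 0.00
      vertex 21.96 4.16 0.00
      vertex 12.60 12.60 21.13
    endloop
  endfacet
  facet normal 0.8455 -0.2472 0.4733
    outer loop
      vertex 21.96 4.16 0.00
      vertex 25.03 14.66 0.00
      vertex 12.60 12.60 21.13
    endloop
  endfacet
endsolid part

The G0 Z moves step by Δz≈3.52 mm. The G1 loops shrink linearly with z, so the solid tapers from its base footprint up to z≈21.1. Closing with a flat bottom cap and the tapered top and triangulating gives 12 facets — a regular 7-sided pyramid, base circumscribed radius ≈ 12.6 mm, apex at z ≈ 21.1 mm.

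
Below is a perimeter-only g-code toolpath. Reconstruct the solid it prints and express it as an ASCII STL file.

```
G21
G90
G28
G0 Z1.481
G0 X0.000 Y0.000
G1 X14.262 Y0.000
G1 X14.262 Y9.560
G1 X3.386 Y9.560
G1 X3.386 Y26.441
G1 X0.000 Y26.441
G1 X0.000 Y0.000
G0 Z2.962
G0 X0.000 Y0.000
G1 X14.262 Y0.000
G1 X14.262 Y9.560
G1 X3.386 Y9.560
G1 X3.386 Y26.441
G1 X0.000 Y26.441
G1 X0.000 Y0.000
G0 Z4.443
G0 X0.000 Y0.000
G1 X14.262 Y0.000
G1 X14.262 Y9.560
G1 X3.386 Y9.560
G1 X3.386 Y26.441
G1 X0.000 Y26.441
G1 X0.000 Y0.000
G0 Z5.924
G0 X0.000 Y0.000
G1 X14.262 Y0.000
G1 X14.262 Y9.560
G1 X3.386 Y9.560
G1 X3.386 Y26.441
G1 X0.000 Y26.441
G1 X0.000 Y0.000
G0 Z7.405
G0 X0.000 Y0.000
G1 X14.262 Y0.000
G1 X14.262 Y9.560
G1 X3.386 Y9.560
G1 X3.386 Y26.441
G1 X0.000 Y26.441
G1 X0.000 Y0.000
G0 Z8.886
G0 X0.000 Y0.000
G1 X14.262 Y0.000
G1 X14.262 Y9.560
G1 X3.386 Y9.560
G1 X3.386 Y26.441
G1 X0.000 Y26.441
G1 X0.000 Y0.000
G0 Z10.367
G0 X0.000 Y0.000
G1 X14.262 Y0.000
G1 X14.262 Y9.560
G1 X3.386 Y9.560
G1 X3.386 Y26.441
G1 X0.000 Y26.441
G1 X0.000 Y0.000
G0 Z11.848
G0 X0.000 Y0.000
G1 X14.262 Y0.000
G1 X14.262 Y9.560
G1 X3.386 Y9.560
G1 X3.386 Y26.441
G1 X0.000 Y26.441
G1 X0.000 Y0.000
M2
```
solid part
  facet normal 0.0000 0.0000 -1.0000
    outer loop
      vertex 14.262 9.560 0.000
      vertex 14.262 0.000 0.000
      vertex 0.000 0.000 0.000
    endloop
  endfacet
  facet normal 0.0000 0.0000 -1.0000
    outer loop
      vertex 3.386 9.560 0.000
      vertex 14.262 9.560 0.000
      vertex 0.000 0.000 0.000
    endloop
  endfacet
  facet normal 0.0000 0.0000 -1.0000
    outer loop
      vertex 3.386 26.441 0.000
      vertex 3.386 9.560 0.000
      vertex 0.000 0.000 0.000
    endloop
  endfacet
  facet normal 0.0000 0.0000 -1.0000
    outer loop
      vertex 0.000 26.441 0.000
      vertex 3.386 26.441 0.000
      vertex 0.000 0.000 0.000
    endloop
  endfacet
  facet normal 0.0000 0.0000 1.0000
    outer loop
      vertex 0.000 0.000 11.848
      vertex 14.262 0.000 11.848
      vertex 14.262 9.560 11.848
    endloop
  endfacet
  facet normal 0.0000 0.0000 1.0000
    outer loop
      vertex 0.000 0.000 11.848
      vertex 14.262 9.560 11.848
      vertex 3.386 9.560 11.848
    endloop
  endfacet
  facet normal 0.0000 0.0000 1.0000
    outer loop
      vertex 0.000 0.000 11.848
      vertex 3.386 9.560 11.848
      vertex 3.386 26.441 11.848
    endloop
  endfacet
  facet normal 0.0000 0.0000 1.0000
    outer loop
      vertex 0.000 0.000 11.848
      vertex 3.386 26.441 11.848
      vertex 0.000 26.441 11.848
    endloop
  endfacet
  facet normal 0.0000 -1.0000 0.0000
    outer loop
      vertex 0.000 0.000 0.000
      vertex 14.262 0.000 0.000
      vertex 14.262 0.000 11.848
    endloop
  endfacet
  facet normal 0.0000 -1.0000 0.0000
    outer loop
      vertex 0.000 0.000 0.000
      vertex 14.262 0.000 11.848
      vertex 0.000 0.000 11.848
    endloop
  endfacet
  facet normal 1.0000 0.0000 0.0000
    outer loop
      vertex 14.262 0.000 0.000
      vertex 14.262 9.560 0.000
      vertex 14.262 9.560 11.848
    endloop
  endfacet
  facet normal 1.0000 0.0000 0.0000
    outer loop
      vertex 14.262 0.000 0.000
      vertex 14.262 9.560 11.848
      vertex 14.262 0.000 11.848
    endloop
  endfacet
  facet normal 0.0000 1.0000 0.0000
    outer loop
      vertex 14.262 9.560 0.000
      vertex 3.386 9.560 0.000
      vertex 3.386 9.560 11.848
    endloop
  endfacet
  facet normal 0.0000 1.0000 0.0000
    outer loop
      vertex 14.262 9.560 0.000
      vertex 3.386 9.560 11.848
      vertex 14.262 9.560 11.848
    endloop
  endfacet
  facet normal 1.0000 0.0000 0.0000
    outer loop
      vertex 3.386 9.560 0.000
      vertex 3.386 26.441 0.000
      vertex 3.386 26.441 11.848
    endloop
  endfacet
  facet normal 1.0000 0.0000 0.0000
    outer loop
      vertex 3.386 9.560 0.000
      vertex 3.386 26.441 11.848
      vertex 3.386 9.560 11.848
    endloop
  endfacet
  facet normal 0.0000 1.0000 0.0000
    outer loop
      vertex 3.386 26.441 0.000
      vertex 0.000 26.441 0.000
      vertex 0.000 26.441 11.848
    endloop
  endfacet
  facet normal 0.0000 1.0000 0.0000
    outer loop
      vertex 3.386 26.441 0.000
      vertex 0.000 26.441 11.848
      vertex 3.386 26.441 11.848
    endloop
  endfacet
  facet normal -1.0000 0.0000 0.0000
    outer loop
      vertex 0.000 26.441 0.000
      vertex 0.000 0.000 0.000
      vertex 0.000 0.000 11.848
    endloop
  endfacet
  facet normal -1.0000 0.0000 0.0000
    outer loop
      vertex 0.000 26.441 0.000
      vertex 0.000 0.000 11.848
      vertex 0.000 26.441 11.848
    endloop
  endfacet
endsolid part

The G0 Z moves step by Δz≈1.481 mm. Every layer's G1 loop is the same polygon, so the solid is a straight extrusion of it from z=0 to z≈11.8. Closing with flat bottom and top caps and triangulating gives 20 facets — an L-shaped prism: outer 14.3 × 26.4 mm, arm thicknesses ≈ 9.56 mm (horizontal) and 3.39 mm (vertical), extruded 11.8 mm in z.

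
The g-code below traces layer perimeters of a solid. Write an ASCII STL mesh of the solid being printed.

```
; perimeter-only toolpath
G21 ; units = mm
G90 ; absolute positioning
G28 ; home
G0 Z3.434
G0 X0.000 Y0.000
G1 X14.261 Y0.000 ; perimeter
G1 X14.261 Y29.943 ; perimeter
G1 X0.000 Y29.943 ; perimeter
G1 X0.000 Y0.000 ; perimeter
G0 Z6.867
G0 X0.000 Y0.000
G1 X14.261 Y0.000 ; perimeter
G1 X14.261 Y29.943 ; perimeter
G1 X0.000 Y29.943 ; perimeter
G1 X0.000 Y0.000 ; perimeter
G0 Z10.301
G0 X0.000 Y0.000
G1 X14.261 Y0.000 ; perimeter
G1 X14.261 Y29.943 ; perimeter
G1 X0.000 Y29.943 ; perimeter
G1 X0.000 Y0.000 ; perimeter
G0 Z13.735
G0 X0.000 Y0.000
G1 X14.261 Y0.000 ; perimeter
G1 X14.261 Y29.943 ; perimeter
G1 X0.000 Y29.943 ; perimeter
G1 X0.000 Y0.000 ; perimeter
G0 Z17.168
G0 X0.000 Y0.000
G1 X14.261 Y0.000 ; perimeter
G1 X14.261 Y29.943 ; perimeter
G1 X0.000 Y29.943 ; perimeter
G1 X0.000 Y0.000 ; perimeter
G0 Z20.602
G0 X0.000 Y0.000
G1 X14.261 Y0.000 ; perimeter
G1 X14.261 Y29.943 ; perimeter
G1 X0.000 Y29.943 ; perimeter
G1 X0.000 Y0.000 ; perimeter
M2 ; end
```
solid part
  facet normal 0.0000 0.0000 -1.0000
    outer loop
      vertex 14.261 29.943 0.000
      vertex 14.261 0.000 0.000
      vertex 0.000 0.000 0.000
    endloop
  endfacet
  facet normal 0.0000 0.0000 -1.0000
    outer loop
      vertex 0.000 29.943 0.000
      vertex 14.261 29.943 0.000
      vertex 0.000 0.000 0.000
    endloop
  endfacet
  facet normal 0.0000 0.0000 1.0000
    outer loop
      vertex 0.000 0.000 20.602
      vertex 14.261 0.000 20.602
      vertex 14.261 29.943 20.602
    endloop
  endfacet
  facet normal 0.0000 0.0000 1.0000
    outer loop
      vertex 0.000 0.000 20.602
      vertex 14.261 29.943 20.602
      vertex 0.000 29.943 20.602
    endloop
  endfacet
  facet normal 0.0000 -1.0000 0.0000
    outer loop
      vertex 0.000 0.000 0.000
      vertex 14.261 0.000 0.000
      vertex 14.261 0.000 20.602
    endloop
  endfacet
  facet normal 0.0000 -1.0000 0.0000
    outer loop
      vertex 0.000 0.000 0.000
      vertex 14.261 0.000 20.602
      vertex 0.000 0.000 20.602
    endloop
  endfacet
  facet normal 0.0000 1.0000 0.0000
    outer loop
      vertex 14.261 29.943 20.602
      vertex 14.261 29.943 0.000
      vertex 0.000 29.943 0.000
    endloop
  endfacet
  facet normal 0.0000 1.0000 0.0000
    outer loop
      vertex 0.000 29.943 20.602
      vertex 14.261 29.943 20.602
      vertex 0.000 29.943 0.000
    endloop
  endfacet
  facet normal -1.0000 0.0000 0.0000
    outer loop
      vertex 0.000 29.943 20.602
      vertex 0.000 29.943 0.000
      vertex 0.000 0.000 0.000
    endloop
  endfacet
  facet normal -1.0000 0.0000 0.0000
    outer loop
      vertex 0.000 0.000 20.602
      vertex 0.000 29.943 20.602
      vertex 0.000 0.000 0.000
    endloop
  endfacet
  facet normal 1.0000 0.0000 0.0000
    outer loop
      vertex 14.261 0.000 0.000
      vertex 14.261 29.943 0.000
      vertex 14.261 29.943 20.602
    endloop
  endfacet
  facet normal 1.0000 0.0000 0.0000
    outer loop
      vertex 14.261 0.000 0.000
      vertex 14.261 29.943 20.602
      vertex 14.261 0.000 20.602
    endloop
  endfacet
endsolid part

The G0 Z moves step by Δz≈3.434 mm. Every layer's G1 loop is the same polygon, so the solid is a straight extrusion of it from z=0 to z≈20.6. Closing with flat bottom and top caps and triangulating gives 12 facets — a rectangular box, roughly 14.3 × 29.9 mm footprint and 20.6 mm tall.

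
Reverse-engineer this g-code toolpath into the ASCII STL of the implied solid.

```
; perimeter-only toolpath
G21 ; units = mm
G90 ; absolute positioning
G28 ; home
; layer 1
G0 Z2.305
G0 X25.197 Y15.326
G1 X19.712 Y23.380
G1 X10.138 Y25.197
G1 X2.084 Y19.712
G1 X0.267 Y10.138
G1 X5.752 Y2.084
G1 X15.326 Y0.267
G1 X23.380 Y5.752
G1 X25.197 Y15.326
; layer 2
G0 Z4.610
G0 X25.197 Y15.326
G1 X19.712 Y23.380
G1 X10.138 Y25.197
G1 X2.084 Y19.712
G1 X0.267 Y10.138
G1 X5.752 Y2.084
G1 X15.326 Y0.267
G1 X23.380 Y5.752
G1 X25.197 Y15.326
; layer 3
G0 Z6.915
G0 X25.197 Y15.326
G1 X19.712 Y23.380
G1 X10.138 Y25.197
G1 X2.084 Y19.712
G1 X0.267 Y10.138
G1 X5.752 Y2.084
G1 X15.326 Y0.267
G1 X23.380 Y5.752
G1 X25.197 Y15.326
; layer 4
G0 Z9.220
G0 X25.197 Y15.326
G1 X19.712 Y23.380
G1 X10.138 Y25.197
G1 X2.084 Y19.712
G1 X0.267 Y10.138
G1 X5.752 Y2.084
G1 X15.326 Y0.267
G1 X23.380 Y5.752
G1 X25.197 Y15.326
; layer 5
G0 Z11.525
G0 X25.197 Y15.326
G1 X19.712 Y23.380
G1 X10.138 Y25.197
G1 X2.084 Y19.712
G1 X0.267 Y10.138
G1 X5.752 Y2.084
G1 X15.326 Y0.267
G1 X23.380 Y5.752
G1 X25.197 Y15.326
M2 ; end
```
solid part
  facet normal 0.0000 0.0000 -1.0000
    outer loop
      vertex 10.138 25.197 0.000
      vertex 19.712 23.380 0.000
      vertex 25.197 15.326 0.000
    endloop
  endfacet
  facet normal 0.0000 0.0000 -1.0000
    outer loop
      vertex 2.084 19.712 0.000
      vertex 10.138 25.197 0.000
      vertex 25.197 15.326 0.000
    endloop
  endfacet
  facet normal 0.0000 0.0000 -1.0000
    outer loop
      vertex 0.267 10.138 0.000
      vertex 2.084 19.712 0.000
      vertex 25.197 15.326 0.000
    endloop
  endfacet
  facet normal 0.0000 0.0000 -1.0000
    outer loop
      vertex 5.752 2.084 0.000
      vertex 0.267 10.138 0.000
      vertex 25.197 15.326 0.000
    endloop
  endfacet
  facet normal 0.0000 0.0000 -1.0000
    outer loop
      vertex 15.326 0.267 0.000
      vertex 5.752 2.084 0.000
      vertex 25.197 15.326 0.000
    endloop
  endfacet
  facet normal 0.0000 0.0000 -1.0000
    outer loop
      vertex 23.380 5.752 0.000
      vertex 15.326 0.267 0.000
      vertex 25.197 15.326 0.000
    endloop
  endfacet
  facet normal 0.0000 0.0000 1.0000
    outer loop
      vertex 25.197 15.326 11.525
      vertex 19.712 23.380 11.525
      vertex 10.138 25.197 11.525
    endloop
  endfacet
  facet normal 0.0000 0.0000 1.0000
    outer loop
      vertex 25.197 15.326 11.525
      vertex 10.138 25.197 11.525
      vertex 2.084 19.712 11.525
    endloop
  endfacet
  facet normal 0.0000 0.0000 1.0000
    outer loop
      vertex 25.197 15.326 11.525
      vertex 2.084 19.712 11.525
      vertex 0.267 10.138 11.525
    endloop
  endfacet
  facet normal 0.0000 0.0000 1.0000
    outer loop
      vertex 25.197 15.326 11.525
      vertex 0.267 10.138 11.525
      vertex 5.752 2.084 11.525
    endloop
  endfacet
  facet normal 0.0000 0.0000 1.0000
    outer loop
      vertex 25.197 15.326 11.525
      vertex 5.752 2.084 11.525
      vertex 15.326 0.267 11.525
    endloop
  endfacet
  facet normal 0.0000 0.0000 1.0000
    outer loop
      vertex 25.197 15.326 11.525
      vertex 15.326 0.267 11.525
      vertex 23.380 5.752 11.525
    endloop
  endfacet
  facet normal 0.8265 0.5629 0.0000
    outer loop
      vertex 25.197 15.326 0.000
      vertex 19.712 23.380 0.000
      vertex 19.712 23.380 11.525
    endloop
  endfacet
  facet normal 0.8265 0.5629 0.0000
    outer loop
      vertex 25.197 15.326 0.000
      vertex 19.712 23.380 11.525
      vertex 25.197 15.326 11.525
    endloop
  endfacet
  facet normal 0.1865 0.9825 0.0000
    outer loop
      vertex 19.712 23.380 0.000
      vertex 10.138 25.197 0.000
      vertex 10.138 25.197 11.525
    endloop
  endfacet
  facet normal 0.1865 0.9825 0.0000
    outer loop
      vertex 19.712 23.380 0.000
      vertex 10.138 25.197 11.525
      vertex 19.712 23.380 11.525
    endloop
  endfacet
  facet normal -0.5629 0.8265 0.0000
    outer loop
      vertex 10.138 25.197 0.000
      vertex 2.084 19.712 0.000
      vertex 2.084 19.712 11.525
    endloop
  endfacet
  facet normal -0.5629 0.8265 0.0000
    outer loop
      vertex 10.138 25.197 0.000
      vertex 2.084 19.712 11.525
      vertex 10.138 25.197 11.525
    endloop
  endfacet
  facet normal -0.9825 0.1865 0.0000
    outer loop
      vertex 2.084 19.712 0.000
      vertex 0.267 10.138 0.000
      vertex 0.267 10.138 11.525
    endloop
  endfacet
  facet normal -0.9825 0.1865 0.0000
    outer loop
      vertex 2.084 19.712 0.000
      vertex 0.267 10.138 11.525
      vertex 2.084 19.712 11.525
    endloop
  endfacet
  facet normal -0.8265 -0.5629 0.0000
    outer loop
      vertex 0.267 10.138 0.000
      vertex 5.752 2.084 0.000
      vertex 5.752 2.084 11.525
    endloop
  endfacet
  facet normal -0.8265 -0.5629 0.0000
    outer loop
      vertex 0.267 10.138 0.000
      vertex 5.752 2.084 11.525
      vertex 0.267 10.138 11.525
    endloop
  endfacet
  facet normal -0.1865 -0.9825 0.0000
    outer loop
      vertex 5.752 2.084 0.000
      vertex 15.326 0.267 0.000
      vertex 15.326 0.267 11.525
    endloop
  endfacet
  facet normal -0.1865 -0.9825 0.0000
    outer loop
      vertex 5.752 2.084 0.000
      vertex 15.326 0.267 11.525
      vertex 5.752 2.084 11.525
    endloop
  endfacet
  facet normal 0.5629 -0.8265 0.0000
    outer loop
      vertex 15.326 0.267 0.000
      vertex 23.380 5.752 0.000
      vertex 23.380 5.752 11.525
    endloop
  endfacet
  facet normal 0.5629 -0.8265 0.0000
    outer loop
      vertex 15.326 0.267 0.000
      vertex 23.380 5.752 11.525
      vertex 15.326 0.267 11.525
    endloop
  endfacet
  facet normal 0.9825 -0.1865 0.0000
    outer loop
      vertex 23.380 5.752 0.000
      vertex 25.197 15.326 0.000
      vertex 25.197 15.326 11.525
    endloop
  endfacet
  facet normal 0.9825 -0.1865 0.0000
    outer loop
      vertex 23.380 5.752 0.000
      vertex 25.197 15.326 11.525
      vertex 23.380 5.752 11.525
    endloop
  endfacet
endsolid part

The G0 Z moves step by Δz≈2.305 mm. Every layer's G1 loop is the same polygon, so the solid is a straight extrusion of it from z=0 to z≈11.5. Closing with flat bottom and top caps and triangulating gives 28 facets — a regular 8-sided prism (a cylinder approximated with 8 flat sides), circumscribed radius ≈ 12.7 mm, height ≈ 11.5 mm.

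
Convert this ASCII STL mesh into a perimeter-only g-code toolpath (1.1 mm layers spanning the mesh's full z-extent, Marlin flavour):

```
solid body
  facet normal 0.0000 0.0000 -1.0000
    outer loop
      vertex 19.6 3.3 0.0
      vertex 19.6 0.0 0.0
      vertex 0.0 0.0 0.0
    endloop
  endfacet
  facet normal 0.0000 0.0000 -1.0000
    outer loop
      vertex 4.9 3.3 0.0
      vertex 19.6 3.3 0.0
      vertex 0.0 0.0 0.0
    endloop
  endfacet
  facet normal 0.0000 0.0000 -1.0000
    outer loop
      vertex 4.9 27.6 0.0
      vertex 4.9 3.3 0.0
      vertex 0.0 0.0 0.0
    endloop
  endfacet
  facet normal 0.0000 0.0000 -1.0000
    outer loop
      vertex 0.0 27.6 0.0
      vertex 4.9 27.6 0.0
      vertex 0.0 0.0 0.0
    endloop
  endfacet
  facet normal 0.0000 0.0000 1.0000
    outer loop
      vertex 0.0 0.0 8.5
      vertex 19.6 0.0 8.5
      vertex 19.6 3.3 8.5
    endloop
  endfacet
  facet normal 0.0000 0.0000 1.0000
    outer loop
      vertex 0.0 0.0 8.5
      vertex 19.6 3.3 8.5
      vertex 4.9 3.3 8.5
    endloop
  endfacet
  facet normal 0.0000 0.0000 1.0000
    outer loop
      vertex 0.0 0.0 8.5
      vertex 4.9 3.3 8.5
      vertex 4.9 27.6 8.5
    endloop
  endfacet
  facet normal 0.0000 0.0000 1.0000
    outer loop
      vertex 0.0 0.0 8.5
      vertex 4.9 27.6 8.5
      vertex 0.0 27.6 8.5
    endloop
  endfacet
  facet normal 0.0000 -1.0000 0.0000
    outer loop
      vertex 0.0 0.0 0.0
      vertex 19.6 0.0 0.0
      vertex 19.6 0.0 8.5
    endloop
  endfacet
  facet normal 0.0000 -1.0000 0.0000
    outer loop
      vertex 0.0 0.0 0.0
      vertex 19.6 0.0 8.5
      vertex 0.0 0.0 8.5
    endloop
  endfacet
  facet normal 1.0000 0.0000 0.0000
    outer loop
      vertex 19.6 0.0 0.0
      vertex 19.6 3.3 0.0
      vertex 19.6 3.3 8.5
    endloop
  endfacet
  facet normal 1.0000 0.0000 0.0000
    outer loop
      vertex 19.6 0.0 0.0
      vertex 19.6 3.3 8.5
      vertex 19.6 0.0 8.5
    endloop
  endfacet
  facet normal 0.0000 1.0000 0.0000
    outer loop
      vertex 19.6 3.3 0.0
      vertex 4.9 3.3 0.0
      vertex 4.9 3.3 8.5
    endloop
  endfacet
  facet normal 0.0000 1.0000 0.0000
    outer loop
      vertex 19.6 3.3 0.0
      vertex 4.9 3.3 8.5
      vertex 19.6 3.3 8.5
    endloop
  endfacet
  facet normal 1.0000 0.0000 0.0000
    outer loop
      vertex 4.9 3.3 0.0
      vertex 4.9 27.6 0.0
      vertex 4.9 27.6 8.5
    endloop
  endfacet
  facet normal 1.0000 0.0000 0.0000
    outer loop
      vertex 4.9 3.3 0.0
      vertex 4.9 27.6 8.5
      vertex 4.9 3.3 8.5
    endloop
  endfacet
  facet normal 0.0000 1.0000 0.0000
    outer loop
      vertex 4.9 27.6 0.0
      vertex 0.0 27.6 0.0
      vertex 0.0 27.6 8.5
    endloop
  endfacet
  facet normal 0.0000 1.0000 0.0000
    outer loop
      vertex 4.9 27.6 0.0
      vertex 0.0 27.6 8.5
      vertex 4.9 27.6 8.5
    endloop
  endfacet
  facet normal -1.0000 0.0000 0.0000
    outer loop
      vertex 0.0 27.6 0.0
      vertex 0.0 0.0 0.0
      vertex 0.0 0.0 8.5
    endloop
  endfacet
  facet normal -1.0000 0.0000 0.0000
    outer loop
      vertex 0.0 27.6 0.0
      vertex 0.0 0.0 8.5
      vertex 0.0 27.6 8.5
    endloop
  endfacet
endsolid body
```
; perimeter-only toolpath
G21 ; units = mm
G90 ; absolute positioning
G28 ; home
; layer 1
G0 Z1.1
G0 X0.0 Y0.0
G1 X19.6 Y0.0
G1 X19.6 Y3.3
G1 X4.9 Y3.3
G1 X4.9 Y27.6
G1 X0.0 Y27.6
G1 X0.0 Y0.0
; layer 2
G0 Z2.1
G0 X0.0 Y0.0
G1 X19.6 Y0.0
G1 X19.6 Y3.3
G1 X4.9 Y3.3
G1 X4.9 Y27.6
G1 X0.0 Y27.6
G1 X0.0 Y0.0
; layer 3
G0 Z3.2
G0 X0.0 Y0.0
G1 X19.6 Y0.0
G1 X19.6 Y3.3
G1 X4.9 Y3.3
G1 X4.9 Y27.6
G1 X0.0 Y27.6
G1 X0.0 Y0.0
; layer 4
G0 Z4.2
G0 X0.0 Y0.0
G1 X19.6 Y0.0
G1 X19.6 Y3.3
G1 X4.9 Y3.3
G1 X4.9 Y27.6
G1 X0.0 Y27.6
G1 X0.0 Y0.0
; layer 5
G0 Z5.3
G0 X0.0 Y0.0
G1 X19.6 Y0.0
G1 X19.6 Y3.3
G1 X4.9 Y3.3
G1 X4.9 Y27.6
G1 X0.0 Y27.6
G1 X0.0 Y0.0
; layer 6
G0 Z6.4
G0 X0.0 Y0.0
G1 X19.6 Y0.0
G1 X19.6 Y3.3
G1 X4.9 Y3.3
G1 X4.9 Y27.6
G1 X0.0 Y27.6
G1 X0.0 Y0.0
; layer 7
G0 Z7.4
G0 X0.0 Y0.0
G1 X19.6 Y0.0
G1 X19.6 Y3.3
G1 X4.9 Y3.3
G1 X4.9 Y27.6
G1 X0.0 Y27.6
G1 X0.0 Y0.0
; layer 8
G0 Z8.5
G0 X0.0 Y0.0
G1 X19.6 Y0.0
G1 X19.6 Y3.3
G1 X4.9 Y3.3
G1 X4.9 Y27.6
G1 X0.0 Y27.6
G1 X0.0 Y0.0
M2 ; end

The solid is an L-shaped prism: outer 19.6 × 27.6 mm, arm thicknesses ≈ 3.3 mm (horizontal) and 4.9 mm (vertical), extruded 8.5 mm in z. Slicing at Δz = 1.1 mm — 8 equal slices spanning the solid's height, so layer i sits at z = i·h/8 — gives 8 non-empty perimeters. Each is a 6-segment closed polygon; G0 lifts to the layer z and rapids to the start vertex, then G1 traces the edges.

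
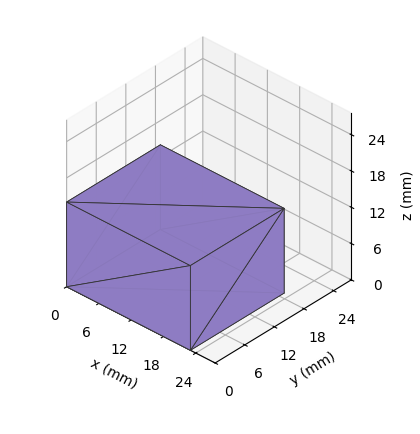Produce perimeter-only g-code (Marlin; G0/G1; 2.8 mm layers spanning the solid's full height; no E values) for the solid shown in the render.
Reading the render: the shape is a rectangular box, roughly 23 × 19 mm footprint and 14 mm tall (dimensions read to the nearest mm from the axis ticks). For the g-code, the solid's height is divided into equal slices at the stated Δz and each level perimeter traced with G1 moves after a G0 lift.

; perimeter-only toolpath
G21 ; units = mm
G90 ; absolute positioning
G28 ; home
; layer 1
G0 Z2.8
G0 X0.0 Y0.0
G1 X23.0 Y0.0
G1 X23.0 Y19.0
G1 X0.0 Y19.0
G1 X0.0 Y0.0
; layer 2
G0 Z5.6
G0 X0.0 Y0.0
G1 X23.0 Y0.0
G1 X23.0 Y19.0
G1 X0.0 Y19.0
G1 X0.0 Y0.0
; layer 3
G0 Z8.4
G0 X0.0 Y0.0
G1 X23.0 Y0.0
G1 X23.0 Y19.0
G1 X0.0 Y19.0
G1 X0.0 Y0.0
; layer 4
G0 Z11.2
G0 X0.0 Y0.0
G1 X23.0 Y0.0
G1 X23.0 Y19.0
G1 X0.0 Y19.0
G1 X0.0 Y0.0
; layer 5
G0 Z14.0
G0 X0.0 Y0.0
G1 X23.0 Y0.0
G1 X23.0 Y19.0
G1 X0.0 Y19.0
G1 X0.0 Y0.0
M2 ; end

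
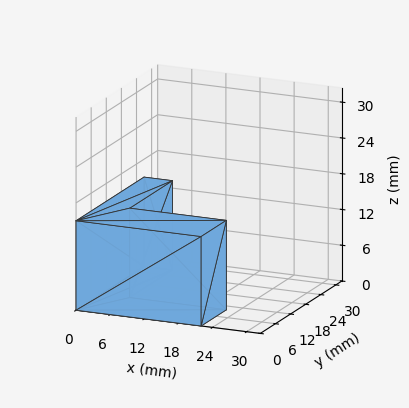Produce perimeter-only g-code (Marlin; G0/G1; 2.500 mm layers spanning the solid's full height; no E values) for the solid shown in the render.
Reading the render: the shape is an L-shaped prism: outer 22 × 27 mm, arm thicknesses ≈ 10 mm (horizontal) and 5 mm (vertical), extruded 15 mm in z (dimensions read to the nearest mm from the axis ticks). For the g-code, the solid's height is divided into equal slices at the stated Δz and each level perimeter traced with G1 moves after a G0 lift.

; perimeter-only toolpath
G21 ; units = mm
G90 ; absolute positioning
G28 ; home
; layer 1
G0 Z2.500
G0 X0.000 Y0.000
G1 X22.000 Y0.000
G1 X22.000 Y10.000
G1 X5.000 Y10.000
G1 X5.000 Y27.000
G1 X0.000 Y27.000
G1 X0.000 Y0.000
; layer 2
G0 Z5.000
G0 X0.000 Y0.000
G1 X22.000 Y0.000
G1 X22.000 Y10.000
G1 X5.000 Y10.000
G1 X5.000 Y27.000
G1 X0.000 Y27.000
G1 X0.000 Y0.000
; layer 3
G0 Z7.500
G0 X0.000 Y0.000
G1 X22.000 Y0.000
G1 X22.000 Y10.000
G1 X5.000 Y10.000
G1 X5.000 Y27.000
G1 X0.000 Y27.000
G1 X0.000 Y0.000
; layer 4
G0 Z10.000
G0 X0.000 Y0.000
G1 X22.000 Y0.000
G1 X22.000 Y10.000
G1 X5.000 Y10.000
G1 X5.000 Y27.000
G1 X0.000 Y27.000
G1 X0.000 Y0.000
; layer 5
G0 Z12.500
G0 X0.000 Y0.000
G1 X22.000 Y0.000
G1 X22.000 Y10.000
G1 X5.000 Y10.000
G1 X5.000 Y27.000
G1 X0.000 Y27.000
G1 X0.000 Y0.000
; layer 6
G0 Z15.000
G0 X0.000 Y0.000
G1 X22.000 Y0.000
G1 X22.000 Y10.000
G1 X5.000 Y10.000
G1 X5.000 Y27.000
G1 X0.000 Y27.000
G1 X0.000 Y0.000
M2 ; end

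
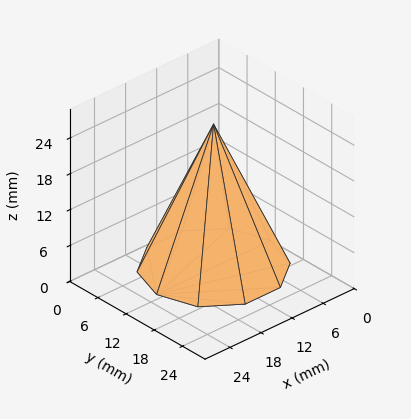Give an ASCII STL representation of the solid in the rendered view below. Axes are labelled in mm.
Reading the render: the shape is a regular 10-sided pyramid, base circumscribed radius ≈ 11 mm, apex at z ≈ 24 mm (dimensions read to the nearest mm from the axis ticks). For the STL, each face is triangulated and given an outward normal.

solid part
  facet normal 0.0000 0.0000 -1.0000
    outer loop
      vertex 14.399 21.462 0.000
      vertex 19.899 17.466 0.000
      vertex 22.000 11.000 0.000
    endloop
  endfacet
  facet normal 0.0000 0.0000 -1.0000
    outer loop
      vertex 7.601 21.462 0.000
      vertex 14.399 21.462 0.000
      vertex 22.000 11.000 0.000
    endloop
  endfacet
  facet normal 0.0000 0.0000 -1.0000
    outer loop
      vertex 2.101 17.466 0.000
      vertex 7.601 21.462 0.000
      vertex 22.000 11.000 0.000
    endloop
  endfacet
  facet normal 0.0000 0.0000 -1.0000
    outer loop
      vertex 0.000 11.000 0.000
      vertex 2.101 17.466 0.000
      vertex 22.000 11.000 0.000
    endloop
  endfacet
  facet normal 0.0000 0.0000 -1.0000
    outer loop
      vertex 2.101 4.534 0.000
      vertex 0.000 11.000 0.000
      vertex 22.000 11.000 0.000
    endloop
  endfacet
  facet normal 0.0000 0.0000 -1.0000
    outer loop
      vertex 7.601 0.538 0.000
      vertex 2.101 4.534 0.000
      vertex 22.000 11.000 0.000
    endloop
  endfacet
  facet normal 0.0000 0.0000 -1.0000
    outer loop
      vertex 14.399 0.538 0.000
      vertex 7.601 0.538 0.000
      vertex 22.000 11.000 0.000
    endloop
  endfacet
  facet normal 0.0000 0.0000 -1.0000
    outer loop
      vertex 19.899 4.534 0.000
      vertex 14.399 0.538 0.000
      vertex 22.000 11.000 0.000
    endloop
  endfacet
  facet normal 0.8718 0.2833 0.3996
    outer loop
      vertex 22.000 11.000 0.000
      vertex 19.899 17.466 0.000
      vertex 11.000 11.000 24.000
    endloop
  endfacet
  facet normal 0.5388 0.7416 0.3996
    outer loop
      vertex 19.899 17.466 0.000
      vertex 14.399 21.462 0.000
      vertex 11.000 11.000 24.000
    endloop
  endfacet
  facet normal 0.0000 0.9167 0.3996
    outer loop
      vertex 14.399 21.462 0.000
      vertex 7.601 21.462 0.000
      vertex 11.000 11.000 24.000
    endloop
  endfacet
  facet normal -0.5388 0.7416 0.3996
    outer loop
      vertex 7.601 21.462 0.000
      vertex 2.101 17.466 0.000
      vertex 11.000 11.000 24.000
    endloop
  endfacet
  facet normal -0.8718 0.2833 0.3996
    outer loop
      vertex 2.101 17.466 0.000
      vertex 0.000 11.000 0.000
      vertex 11.000 11.000 24.000
    endloop
  endfacet
  facet normal -0.8718 -0.2833 0.3996
    outer loop
      vertex 0.000 11.000 0.000
      vertex 2.101 4.534 0.000
      vertex 11.000 11.000 24.000
    endloop
  endfacet
  facet normal -0.5388 -0.7416 0.3996
    outer loop
      vertex 2.101 4.534 0.000
      vertex 7.601 0.538 0.000
      vertex 11.000 11.000 24.000
    endloop
  endfacet
  facet normal 0.0000 -0.9167 0.3996
    outer loop
      vertex 7.601 0.538 0.000
      vertex 14.399 0.538 0.000
      vertex 11.000 11.000 24.000
    endloop
  endfacet
  facet normal 0.5388 -0.7416 0.3996
    outer loop
      vertex 14.399 0.538 0.000
      vertex 19.899 4.534 0.000
      vertex 11.000 11.000 24.000
    endloop
  endfacet
  facet normal 0.8718 -0.2833 0.3996
    outer loop
      vertex 19.899 4.534 0.000
      vertex 22.000 11.000 0.000
      vertex 11.000 11.000 24.000
    endloop
  endfacet
endsolid part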